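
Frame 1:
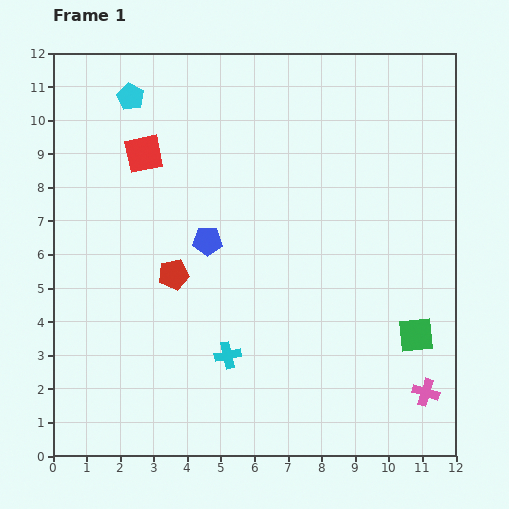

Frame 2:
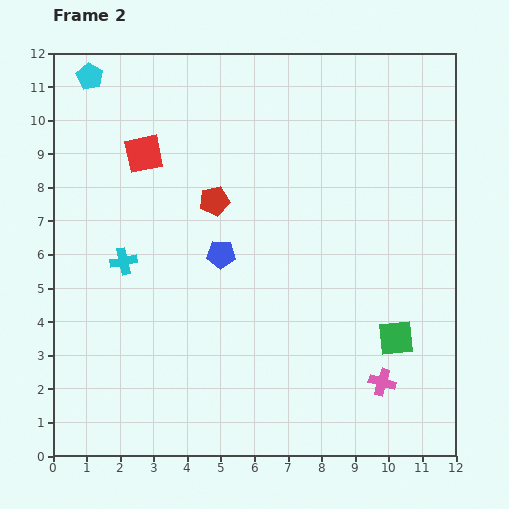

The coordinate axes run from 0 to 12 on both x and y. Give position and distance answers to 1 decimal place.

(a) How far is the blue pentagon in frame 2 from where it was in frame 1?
0.6

The blue pentagon moved from (4.6, 6.4) to (5.0, 6.0), a distance of √(0.4² + 0.4²) ≈ 0.6.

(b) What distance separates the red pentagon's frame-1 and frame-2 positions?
2.5

The red pentagon moved from (3.6, 5.4) to (4.8, 7.6), a distance of √(1.2² + 2.2²) ≈ 2.5.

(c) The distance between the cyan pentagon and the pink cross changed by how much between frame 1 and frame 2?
+0.2

Distance in frame 1: 12.4. Distance in frame 2: 12.6.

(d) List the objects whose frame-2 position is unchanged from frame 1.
the red square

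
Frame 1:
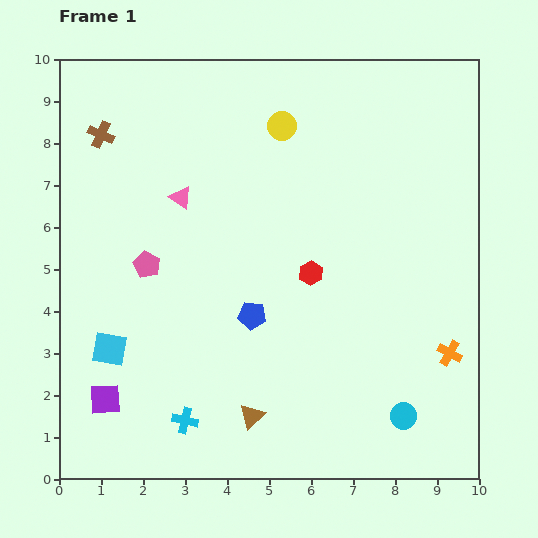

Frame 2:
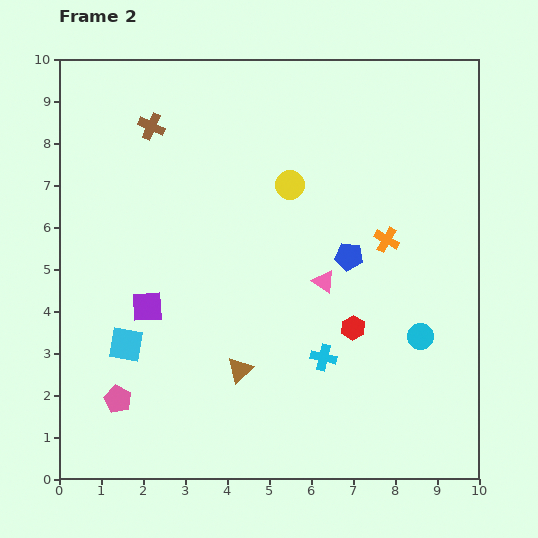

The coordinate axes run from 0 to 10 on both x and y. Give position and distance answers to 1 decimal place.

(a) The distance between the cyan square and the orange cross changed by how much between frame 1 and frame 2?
-1.4

Distance in frame 1: 8.1. Distance in frame 2: 6.7.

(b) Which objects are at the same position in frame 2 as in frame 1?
none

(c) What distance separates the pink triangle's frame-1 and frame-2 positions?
3.9

The pink triangle moved from (2.9, 6.7) to (6.3, 4.7), a distance of √(3.4² + 2.0²) ≈ 3.9.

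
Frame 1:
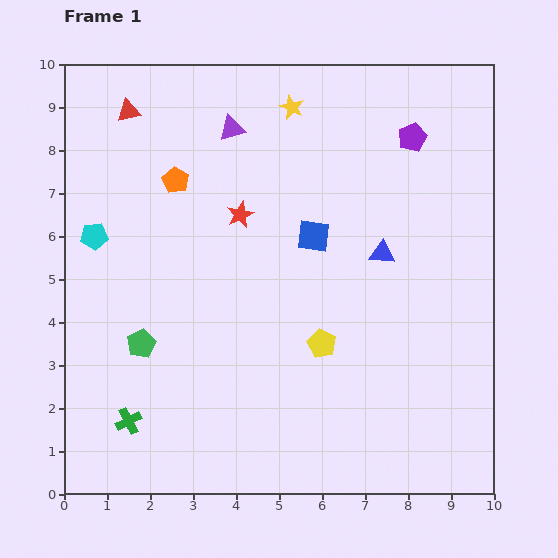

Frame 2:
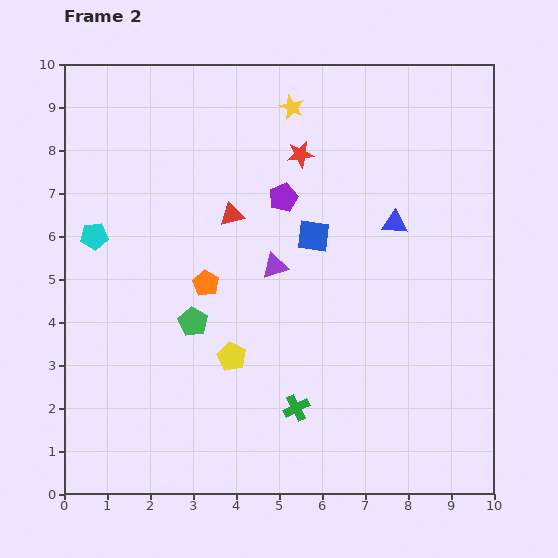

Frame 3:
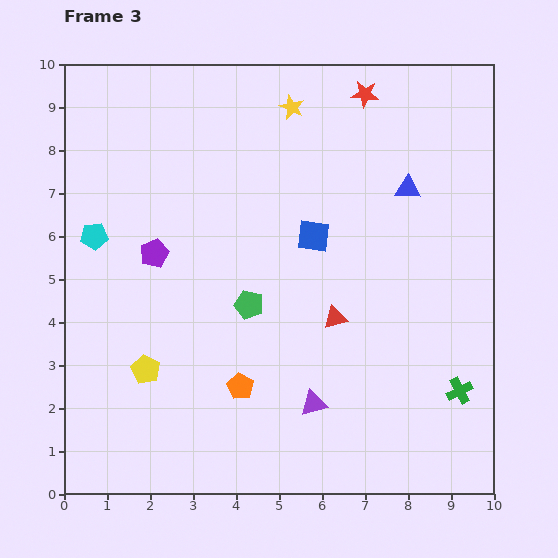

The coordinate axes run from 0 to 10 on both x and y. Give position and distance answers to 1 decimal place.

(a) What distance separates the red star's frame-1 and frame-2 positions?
2.0

The red star moved from (4.1, 6.5) to (5.5, 7.9), a distance of √(1.4² + 1.4²) ≈ 2.0.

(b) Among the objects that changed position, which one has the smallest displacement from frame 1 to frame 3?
the blue triangle

(moved 1.6)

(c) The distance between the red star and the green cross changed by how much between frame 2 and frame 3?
+1.3

Distance in frame 2: 5.9. Distance in frame 3: 7.2.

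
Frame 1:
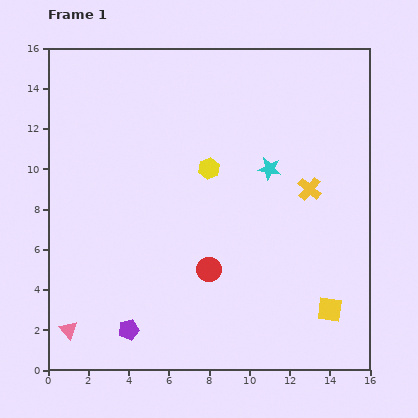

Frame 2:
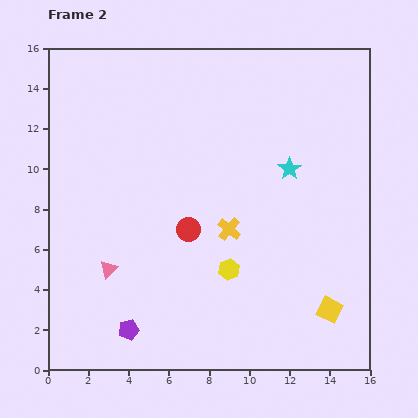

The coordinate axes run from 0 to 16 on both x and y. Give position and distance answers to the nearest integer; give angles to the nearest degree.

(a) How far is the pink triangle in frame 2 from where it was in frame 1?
4

The pink triangle moved from (1, 2) to (3, 5), a distance of √(2² + 3²) ≈ 4.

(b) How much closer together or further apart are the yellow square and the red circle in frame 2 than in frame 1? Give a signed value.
+2

Distance in frame 1: 6. Distance in frame 2: 8.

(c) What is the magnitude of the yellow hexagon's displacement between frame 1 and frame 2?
5

The yellow hexagon moved from (8, 10) to (9, 5), a distance of √(1² + 5²) ≈ 5.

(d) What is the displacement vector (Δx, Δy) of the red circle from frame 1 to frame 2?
(-1, 2)

The red circle was at (8, 5) in frame 1 and (7, 7) in frame 2.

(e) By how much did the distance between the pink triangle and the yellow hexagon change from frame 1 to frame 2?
-5

Distance in frame 1: 11. Distance in frame 2: 6.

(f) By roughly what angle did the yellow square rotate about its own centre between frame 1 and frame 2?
20° clockwise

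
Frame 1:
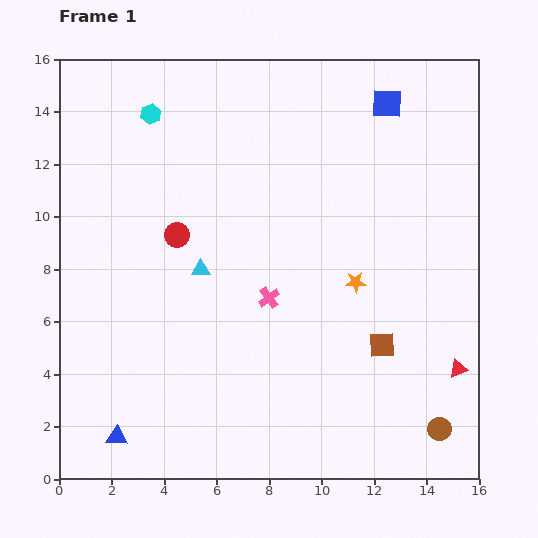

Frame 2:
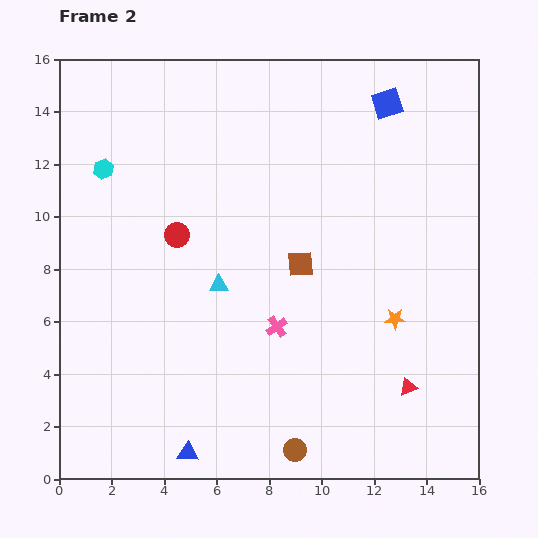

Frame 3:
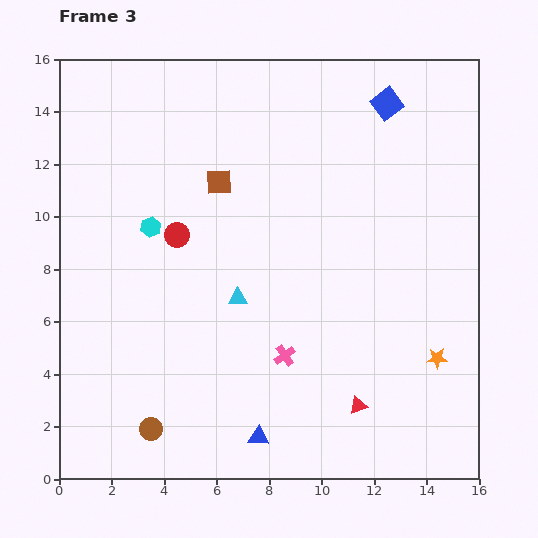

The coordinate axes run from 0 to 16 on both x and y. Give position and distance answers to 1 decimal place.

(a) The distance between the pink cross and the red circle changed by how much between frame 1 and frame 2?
+1.0

Distance in frame 1: 4.2. Distance in frame 2: 5.2.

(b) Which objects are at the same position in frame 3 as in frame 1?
the blue square, the red circle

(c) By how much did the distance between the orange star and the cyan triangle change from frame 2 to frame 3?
+1.1

Distance in frame 2: 6.8. Distance in frame 3: 7.9.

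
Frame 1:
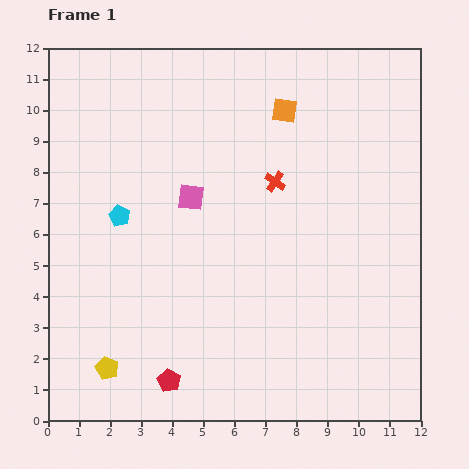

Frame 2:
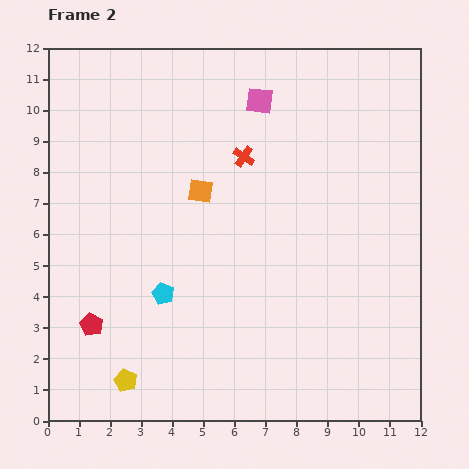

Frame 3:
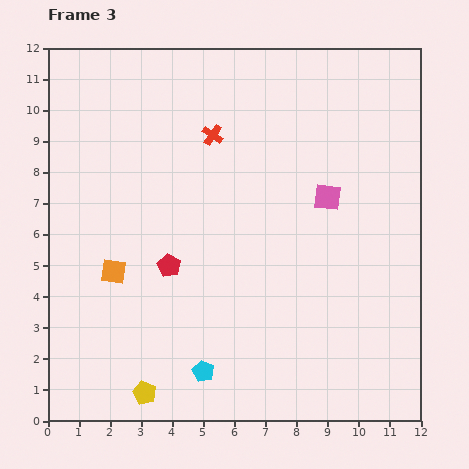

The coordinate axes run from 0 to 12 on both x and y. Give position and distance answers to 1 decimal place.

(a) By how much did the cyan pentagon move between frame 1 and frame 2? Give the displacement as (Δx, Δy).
(1.4, -2.5)

The cyan pentagon was at (2.3, 6.6) in frame 1 and (3.7, 4.1) in frame 2.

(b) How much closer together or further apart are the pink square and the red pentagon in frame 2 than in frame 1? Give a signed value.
+3.1

Distance in frame 1: 5.9. Distance in frame 2: 9.0.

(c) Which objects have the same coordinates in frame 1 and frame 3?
none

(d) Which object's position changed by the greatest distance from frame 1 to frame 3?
the orange square

(moved 7.6; next 5.7)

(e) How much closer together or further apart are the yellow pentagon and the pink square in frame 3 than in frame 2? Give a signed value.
-1.4

Distance in frame 2: 10.0. Distance in frame 3: 8.6.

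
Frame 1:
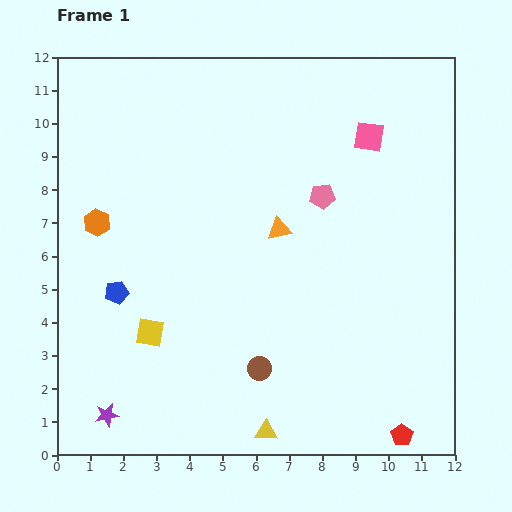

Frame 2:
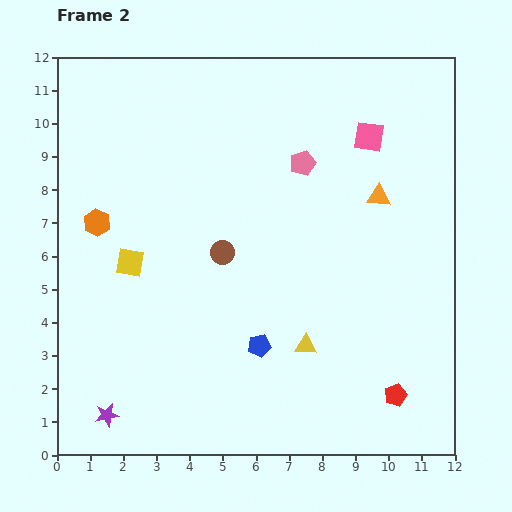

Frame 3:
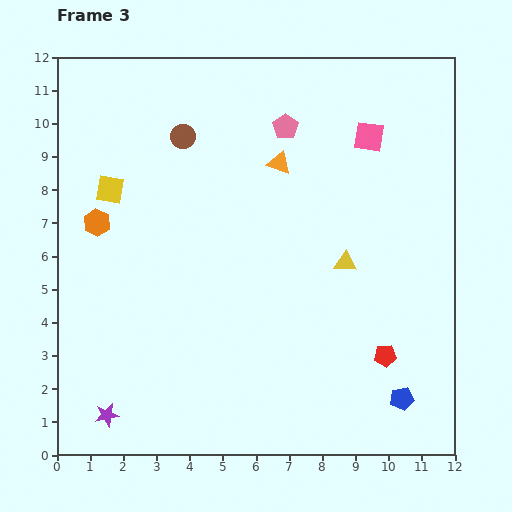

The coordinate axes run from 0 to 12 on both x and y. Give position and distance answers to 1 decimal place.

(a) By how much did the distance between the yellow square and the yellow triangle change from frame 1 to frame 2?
+1.3

Distance in frame 1: 4.6. Distance in frame 2: 5.9.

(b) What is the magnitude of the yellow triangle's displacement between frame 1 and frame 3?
5.6

The yellow triangle moved from (6.3, 0.7) to (8.7, 5.8), a distance of √(2.4² + 5.1²) ≈ 5.6.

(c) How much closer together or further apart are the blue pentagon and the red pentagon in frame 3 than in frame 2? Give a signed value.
-3.0

Distance in frame 2: 4.4. Distance in frame 3: 1.4.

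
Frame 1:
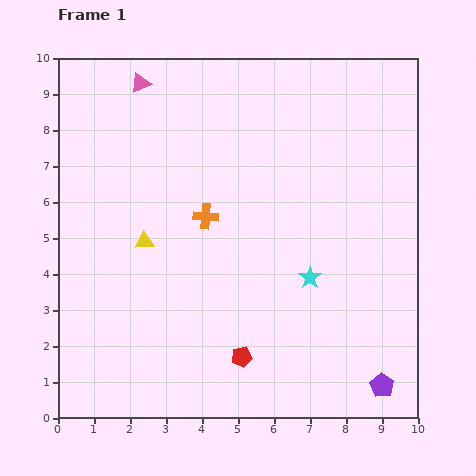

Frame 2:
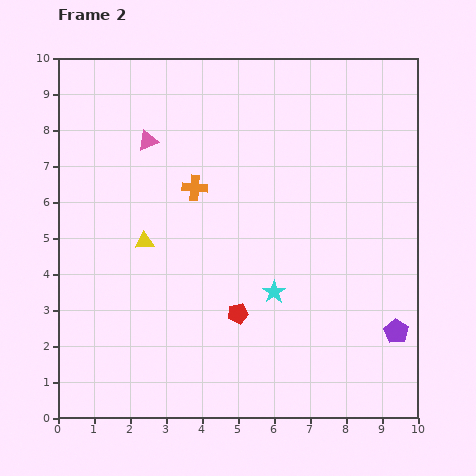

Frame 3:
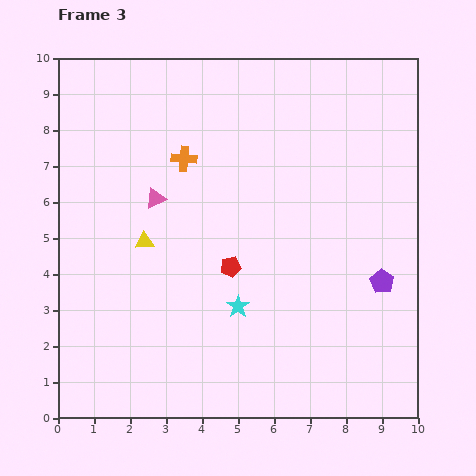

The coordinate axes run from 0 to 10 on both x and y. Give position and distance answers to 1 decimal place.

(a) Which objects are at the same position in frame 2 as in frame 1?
the yellow triangle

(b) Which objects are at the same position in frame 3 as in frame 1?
the yellow triangle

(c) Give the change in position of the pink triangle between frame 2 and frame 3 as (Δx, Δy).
(0.2, -1.6)

The pink triangle was at (2.5, 7.7) in frame 2 and (2.7, 6.1) in frame 3.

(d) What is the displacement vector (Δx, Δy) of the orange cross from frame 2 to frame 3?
(-0.3, 0.8)

The orange cross was at (3.8, 6.4) in frame 2 and (3.5, 7.2) in frame 3.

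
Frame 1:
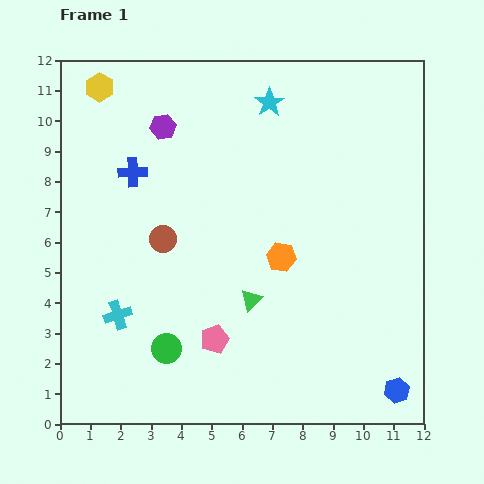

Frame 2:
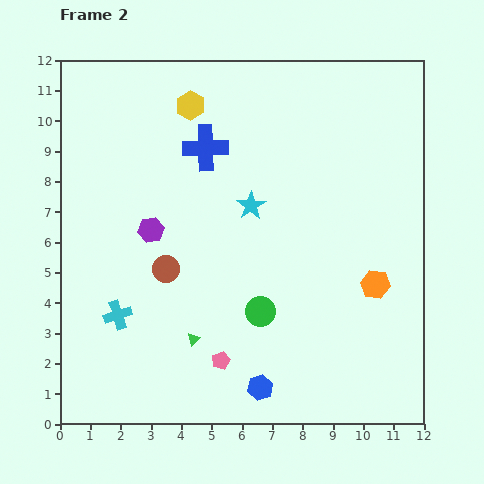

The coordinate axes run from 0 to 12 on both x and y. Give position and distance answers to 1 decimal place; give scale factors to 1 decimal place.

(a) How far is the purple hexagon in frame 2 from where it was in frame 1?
3.4

The purple hexagon moved from (3.4, 9.8) to (3.0, 6.4), a distance of √(0.4² + 3.4²) ≈ 3.4.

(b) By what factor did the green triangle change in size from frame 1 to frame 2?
0.6×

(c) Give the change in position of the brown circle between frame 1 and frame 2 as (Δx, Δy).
(0.1, -1.0)

The brown circle was at (3.4, 6.1) in frame 1 and (3.5, 5.1) in frame 2.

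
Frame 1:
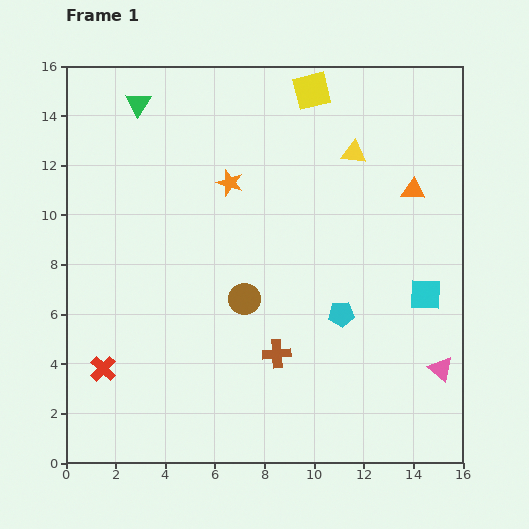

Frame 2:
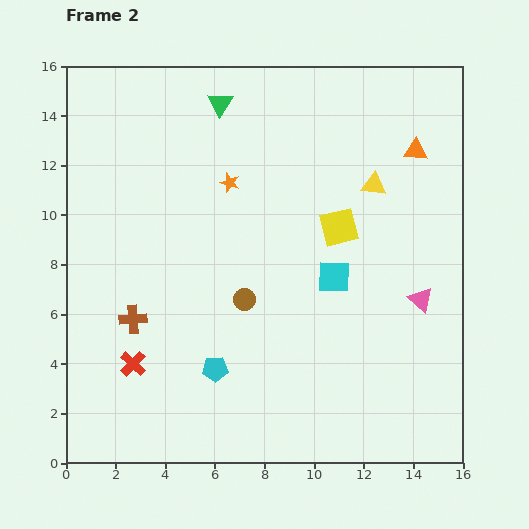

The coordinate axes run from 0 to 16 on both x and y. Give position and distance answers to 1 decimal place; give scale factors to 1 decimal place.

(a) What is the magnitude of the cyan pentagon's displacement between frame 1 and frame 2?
5.6

The cyan pentagon moved from (11.1, 6.0) to (6.0, 3.8), a distance of √(5.1² + 2.2²) ≈ 5.6.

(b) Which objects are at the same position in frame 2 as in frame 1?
the orange star, the brown circle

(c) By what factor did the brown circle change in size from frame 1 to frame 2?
0.7×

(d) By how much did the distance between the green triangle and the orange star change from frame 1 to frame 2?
-1.7

Distance in frame 1: 4.9. Distance in frame 2: 3.2.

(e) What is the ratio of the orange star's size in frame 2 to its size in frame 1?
0.7×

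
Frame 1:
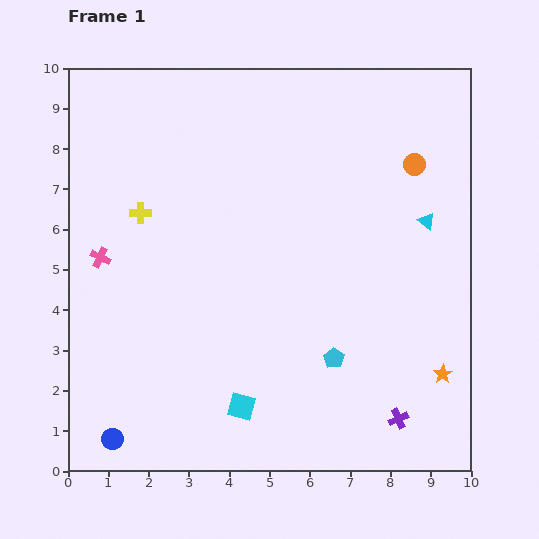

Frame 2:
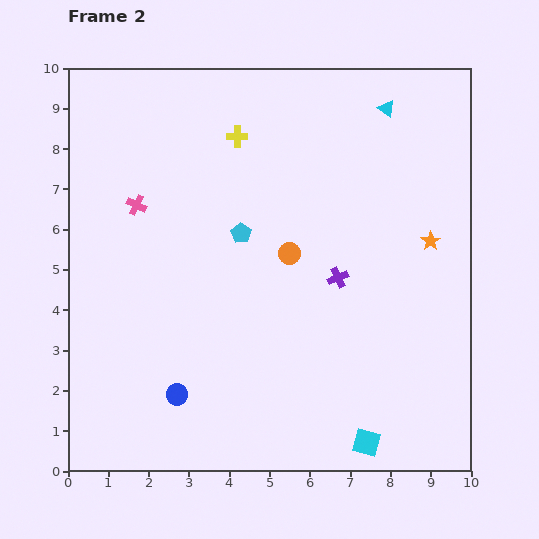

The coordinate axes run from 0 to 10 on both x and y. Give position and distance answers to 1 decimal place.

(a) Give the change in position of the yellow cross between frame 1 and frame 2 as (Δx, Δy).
(2.4, 1.9)

The yellow cross was at (1.8, 6.4) in frame 1 and (4.2, 8.3) in frame 2.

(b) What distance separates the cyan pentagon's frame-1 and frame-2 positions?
3.9

The cyan pentagon moved from (6.6, 2.8) to (4.3, 5.9), a distance of √(2.3² + 3.1²) ≈ 3.9.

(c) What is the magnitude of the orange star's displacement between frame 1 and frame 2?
3.3

The orange star moved from (9.3, 2.4) to (9.0, 5.7), a distance of √(0.3² + 3.3²) ≈ 3.3.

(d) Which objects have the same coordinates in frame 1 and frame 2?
none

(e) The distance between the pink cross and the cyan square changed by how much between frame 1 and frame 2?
+3.1

Distance in frame 1: 5.1. Distance in frame 2: 8.2.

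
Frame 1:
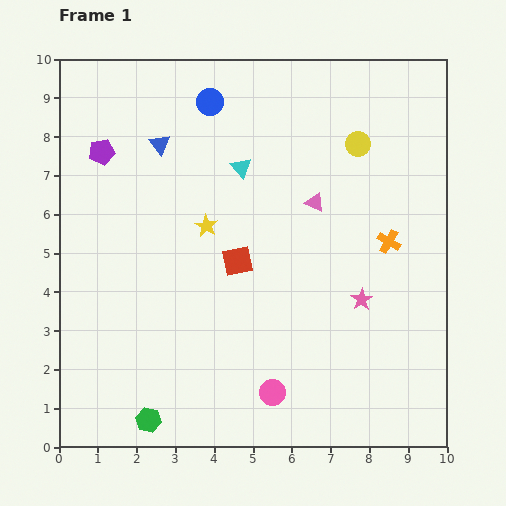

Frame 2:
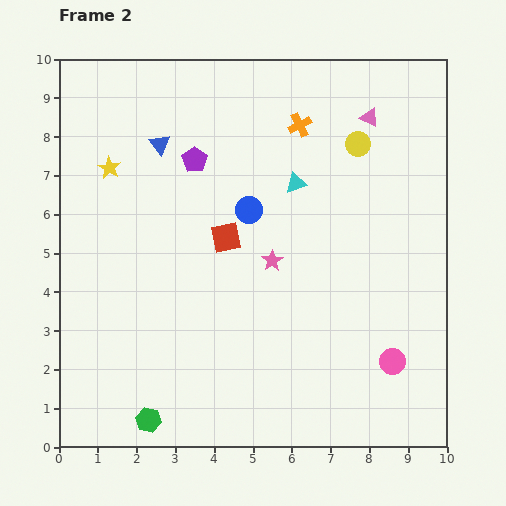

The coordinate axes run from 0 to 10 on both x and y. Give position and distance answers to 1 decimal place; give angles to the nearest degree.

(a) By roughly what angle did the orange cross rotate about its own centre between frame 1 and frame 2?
32° clockwise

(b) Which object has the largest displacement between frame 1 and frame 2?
the orange cross

(moved 3.8; next 3.2)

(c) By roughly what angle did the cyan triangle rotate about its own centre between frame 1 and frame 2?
55° clockwise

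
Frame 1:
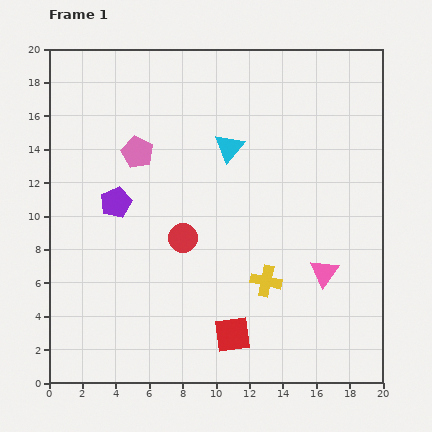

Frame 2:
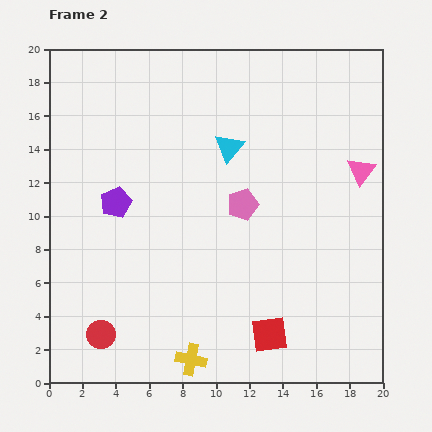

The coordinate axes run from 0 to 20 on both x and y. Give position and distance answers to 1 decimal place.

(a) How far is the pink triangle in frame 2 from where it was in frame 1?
6.5

The pink triangle moved from (16.5, 6.6) to (18.7, 12.7), a distance of √(2.2² + 6.1²) ≈ 6.5.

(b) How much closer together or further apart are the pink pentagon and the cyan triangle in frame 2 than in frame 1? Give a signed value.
-2.0

Distance in frame 1: 5.5. Distance in frame 2: 3.5.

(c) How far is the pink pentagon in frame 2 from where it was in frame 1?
7.0

The pink pentagon moved from (5.3, 13.8) to (11.6, 10.7), a distance of √(6.3² + 3.1²) ≈ 7.0.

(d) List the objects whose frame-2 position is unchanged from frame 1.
the cyan triangle, the purple pentagon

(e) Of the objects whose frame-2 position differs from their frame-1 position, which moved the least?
the red square

(moved 2.2)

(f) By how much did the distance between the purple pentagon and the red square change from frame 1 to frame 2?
+1.5

Distance in frame 1: 10.6. Distance in frame 2: 12.1.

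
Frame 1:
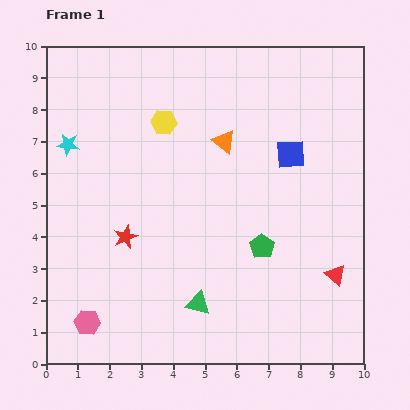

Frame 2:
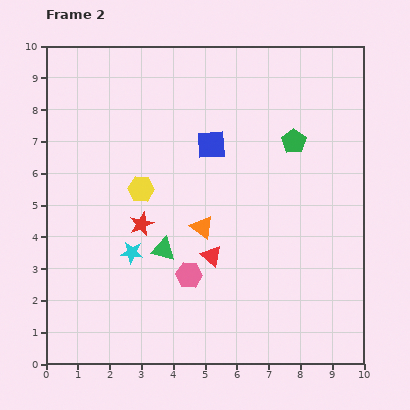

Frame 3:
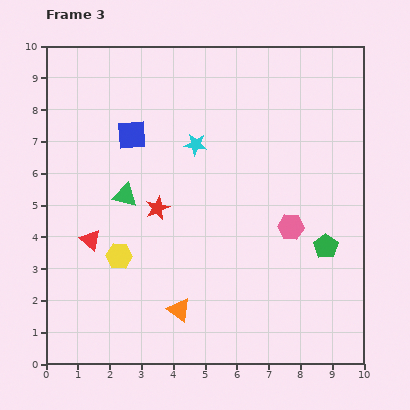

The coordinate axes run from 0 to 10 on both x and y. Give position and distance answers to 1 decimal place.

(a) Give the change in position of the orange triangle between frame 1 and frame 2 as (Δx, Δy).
(-0.7, -2.7)

The orange triangle was at (5.6, 7.0) in frame 1 and (4.9, 4.3) in frame 2.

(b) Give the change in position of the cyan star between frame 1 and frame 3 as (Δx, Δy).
(4.0, 0.0)

The cyan star was at (0.7, 6.9) in frame 1 and (4.7, 6.9) in frame 3.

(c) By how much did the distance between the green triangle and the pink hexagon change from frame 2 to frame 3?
+4.2

Distance in frame 2: 1.1. Distance in frame 3: 5.3.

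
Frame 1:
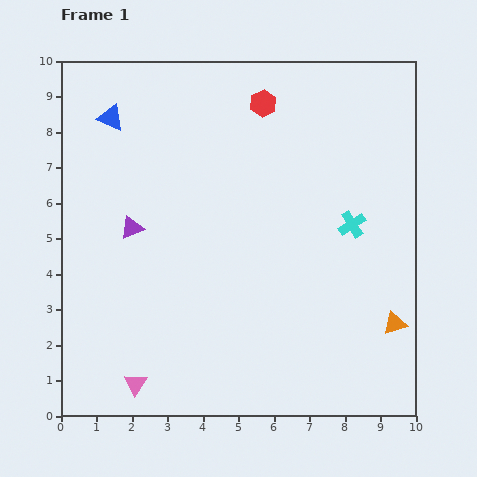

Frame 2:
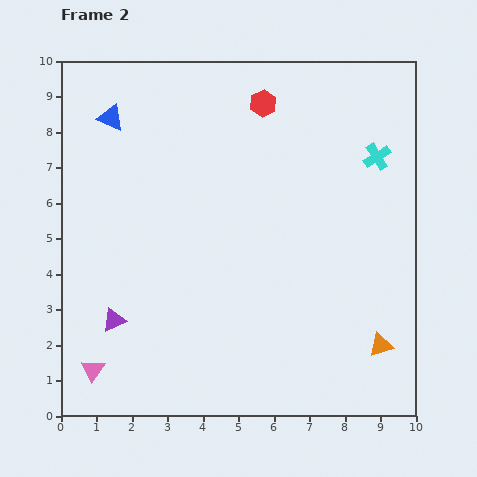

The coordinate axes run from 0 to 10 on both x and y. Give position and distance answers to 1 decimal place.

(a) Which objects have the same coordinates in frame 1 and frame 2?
the red hexagon, the blue triangle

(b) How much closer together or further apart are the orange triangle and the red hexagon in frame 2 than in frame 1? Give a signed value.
+0.4

Distance in frame 1: 7.2. Distance in frame 2: 7.6.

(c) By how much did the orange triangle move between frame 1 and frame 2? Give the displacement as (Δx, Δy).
(-0.4, -0.6)

The orange triangle was at (9.4, 2.6) in frame 1 and (9.0, 2.0) in frame 2.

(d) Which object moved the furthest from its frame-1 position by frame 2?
the purple triangle

(moved 2.6; next 2.0)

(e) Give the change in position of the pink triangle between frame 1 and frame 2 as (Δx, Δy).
(-1.2, 0.4)

The pink triangle was at (2.1, 0.9) in frame 1 and (0.9, 1.3) in frame 2.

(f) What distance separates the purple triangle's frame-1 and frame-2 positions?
2.6

The purple triangle moved from (2.0, 5.3) to (1.5, 2.7), a distance of √(0.5² + 2.6²) ≈ 2.6.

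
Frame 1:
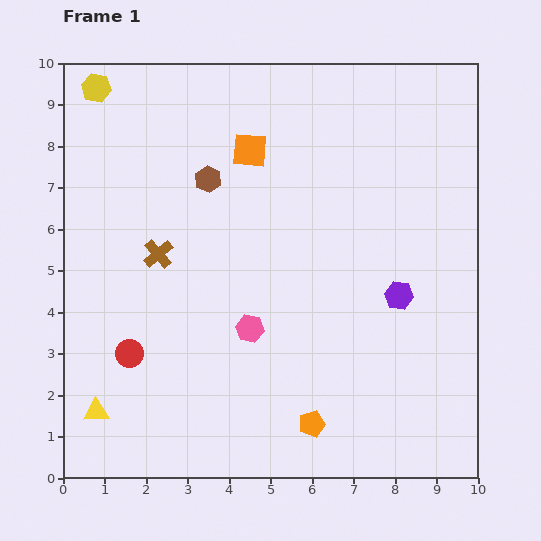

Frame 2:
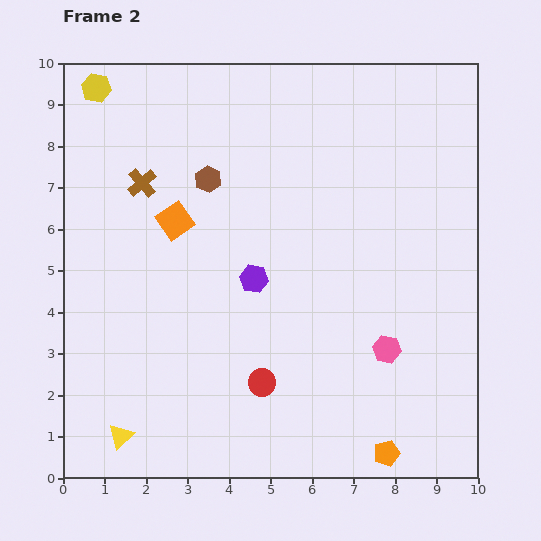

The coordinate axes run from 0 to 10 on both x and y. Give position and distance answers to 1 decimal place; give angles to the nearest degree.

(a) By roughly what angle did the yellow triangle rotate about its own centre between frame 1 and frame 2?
42° counter-clockwise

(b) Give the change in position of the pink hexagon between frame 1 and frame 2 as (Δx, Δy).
(3.3, -0.5)

The pink hexagon was at (4.5, 3.6) in frame 1 and (7.8, 3.1) in frame 2.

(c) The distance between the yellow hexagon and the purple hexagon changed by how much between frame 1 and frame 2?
-2.8

Distance in frame 1: 8.8. Distance in frame 2: 6.0.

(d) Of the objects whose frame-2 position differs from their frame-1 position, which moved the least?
the yellow triangle

(moved 0.8)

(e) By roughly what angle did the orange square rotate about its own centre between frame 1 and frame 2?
39° counter-clockwise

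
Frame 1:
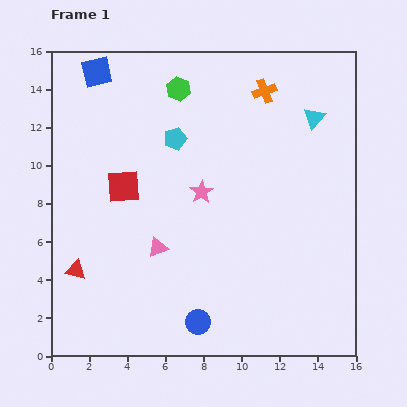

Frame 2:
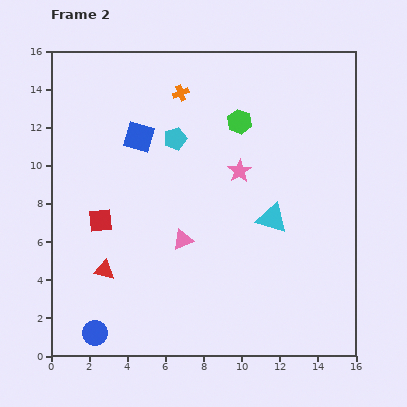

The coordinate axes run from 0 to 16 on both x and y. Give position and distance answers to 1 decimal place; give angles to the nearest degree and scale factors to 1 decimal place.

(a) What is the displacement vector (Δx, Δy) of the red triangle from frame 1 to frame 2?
(1.5, 0.0)

The red triangle was at (1.3, 4.5) in frame 1 and (2.8, 4.5) in frame 2.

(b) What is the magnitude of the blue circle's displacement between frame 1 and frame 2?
5.4

The blue circle moved from (7.7, 1.8) to (2.3, 1.2), a distance of √(5.4² + 0.6²) ≈ 5.4.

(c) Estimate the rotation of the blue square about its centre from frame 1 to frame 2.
30° clockwise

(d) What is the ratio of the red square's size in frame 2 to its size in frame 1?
0.7×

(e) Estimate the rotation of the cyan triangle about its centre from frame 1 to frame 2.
55° counter-clockwise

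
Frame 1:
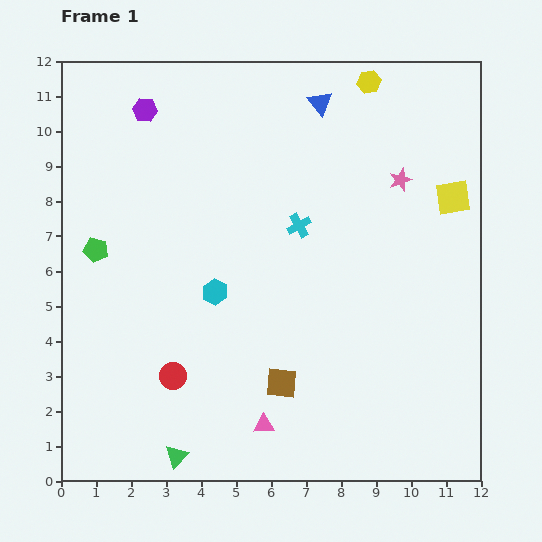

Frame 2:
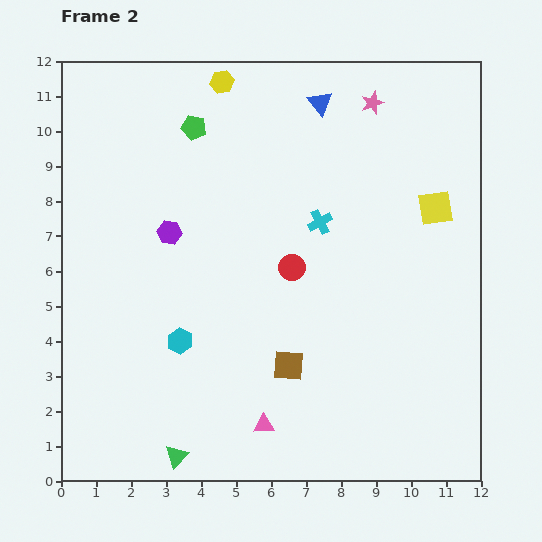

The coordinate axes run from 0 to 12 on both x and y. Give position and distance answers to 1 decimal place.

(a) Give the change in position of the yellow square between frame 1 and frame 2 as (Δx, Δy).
(-0.5, -0.3)

The yellow square was at (11.2, 8.1) in frame 1 and (10.7, 7.8) in frame 2.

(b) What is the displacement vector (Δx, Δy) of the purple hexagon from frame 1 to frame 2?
(0.7, -3.5)

The purple hexagon was at (2.4, 10.6) in frame 1 and (3.1, 7.1) in frame 2.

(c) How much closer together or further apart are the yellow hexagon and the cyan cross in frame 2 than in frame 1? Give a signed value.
+0.3

Distance in frame 1: 4.6. Distance in frame 2: 4.9.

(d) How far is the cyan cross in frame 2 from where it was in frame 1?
0.6

The cyan cross moved from (6.8, 7.3) to (7.4, 7.4), a distance of √(0.6² + 0.1²) ≈ 0.6.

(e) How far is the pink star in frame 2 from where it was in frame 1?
2.3

The pink star moved from (9.7, 8.6) to (8.9, 10.8), a distance of √(0.8² + 2.2²) ≈ 2.3.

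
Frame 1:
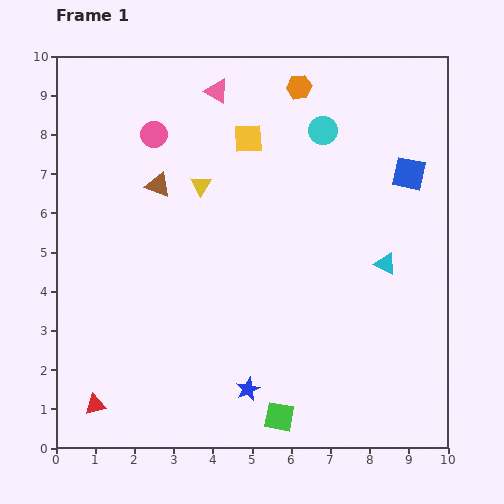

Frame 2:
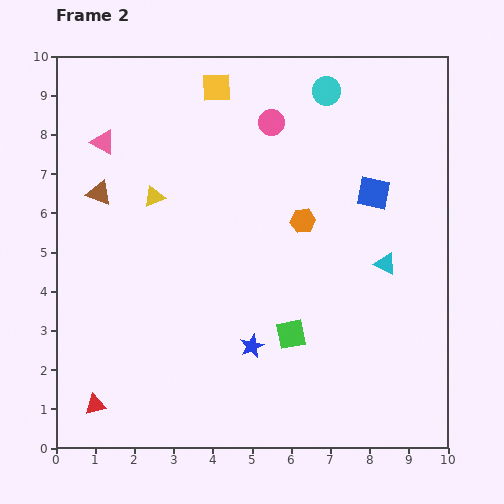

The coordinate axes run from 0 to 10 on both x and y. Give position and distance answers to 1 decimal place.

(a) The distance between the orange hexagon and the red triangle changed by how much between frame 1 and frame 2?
-2.5

Distance in frame 1: 9.6. Distance in frame 2: 7.1.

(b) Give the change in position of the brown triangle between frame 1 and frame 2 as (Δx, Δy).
(-1.5, -0.2)

The brown triangle was at (2.6, 6.7) in frame 1 and (1.1, 6.5) in frame 2.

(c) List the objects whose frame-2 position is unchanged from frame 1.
the red triangle, the cyan triangle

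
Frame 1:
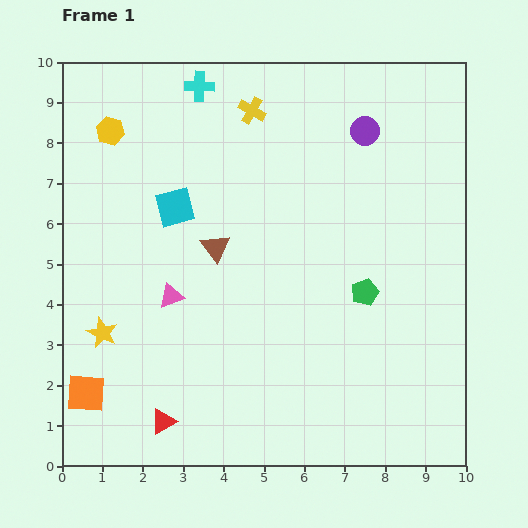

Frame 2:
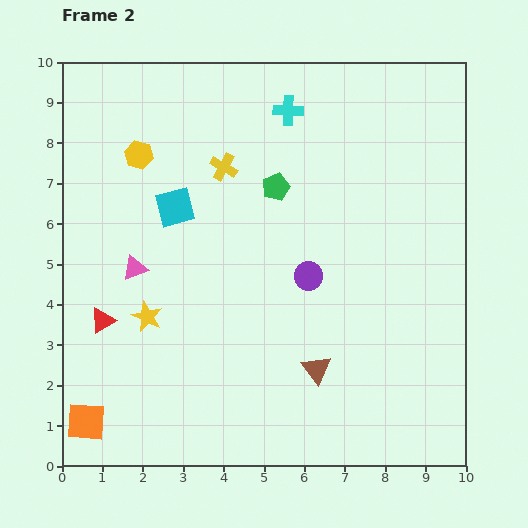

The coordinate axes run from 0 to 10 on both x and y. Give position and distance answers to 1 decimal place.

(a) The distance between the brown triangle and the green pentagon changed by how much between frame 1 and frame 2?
+0.7

Distance in frame 1: 3.9. Distance in frame 2: 4.6.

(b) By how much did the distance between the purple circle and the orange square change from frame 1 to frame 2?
-2.9

Distance in frame 1: 9.5. Distance in frame 2: 6.6.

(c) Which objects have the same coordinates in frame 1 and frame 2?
the cyan square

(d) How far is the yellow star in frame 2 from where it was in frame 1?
1.2

The yellow star moved from (1.0, 3.3) to (2.1, 3.7), a distance of √(1.1² + 0.4²) ≈ 1.2.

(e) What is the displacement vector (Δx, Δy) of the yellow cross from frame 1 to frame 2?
(-0.7, -1.4)

The yellow cross was at (4.7, 8.8) in frame 1 and (4.0, 7.4) in frame 2.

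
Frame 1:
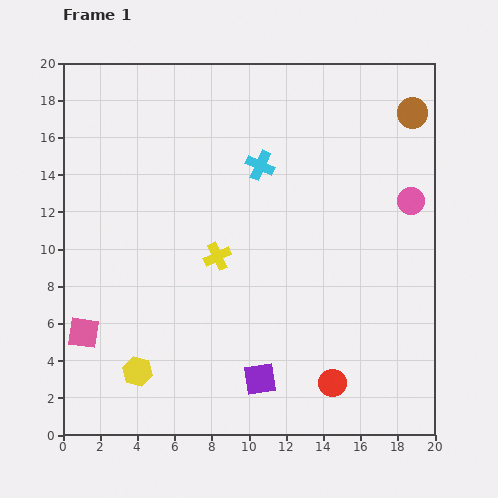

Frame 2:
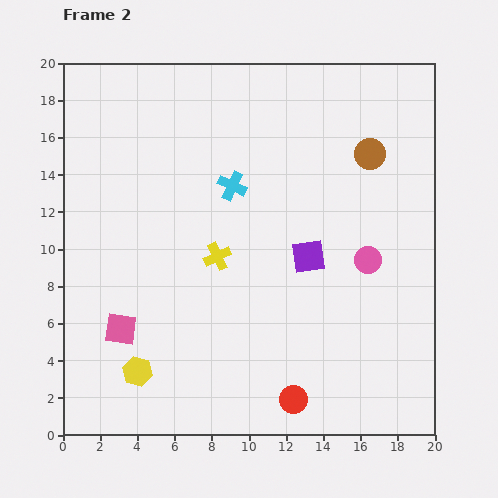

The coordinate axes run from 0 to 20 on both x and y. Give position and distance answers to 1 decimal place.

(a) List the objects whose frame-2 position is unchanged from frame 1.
the yellow cross, the yellow hexagon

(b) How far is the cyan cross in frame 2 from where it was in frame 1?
1.9

The cyan cross moved from (10.6, 14.5) to (9.1, 13.4), a distance of √(1.5² + 1.1²) ≈ 1.9.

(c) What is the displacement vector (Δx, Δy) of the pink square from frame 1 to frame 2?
(2.0, 0.2)

The pink square was at (1.1, 5.5) in frame 1 and (3.1, 5.7) in frame 2.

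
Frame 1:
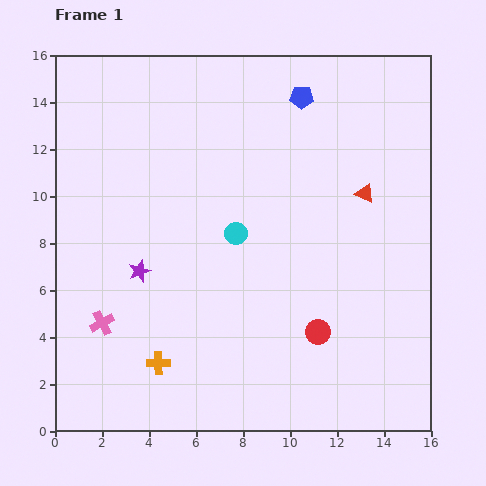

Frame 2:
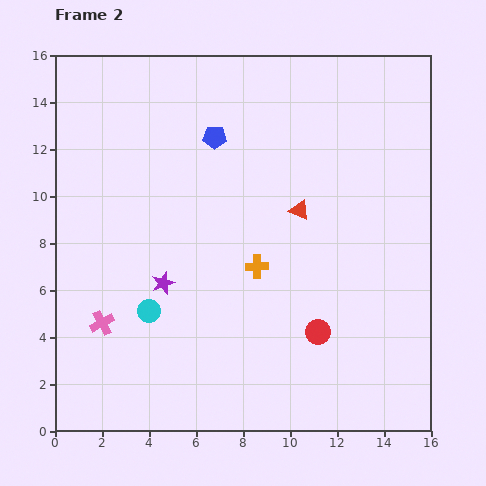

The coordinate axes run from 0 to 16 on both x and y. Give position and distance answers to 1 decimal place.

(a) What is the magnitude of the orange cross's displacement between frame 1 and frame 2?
5.9

The orange cross moved from (4.4, 2.9) to (8.6, 7.0), a distance of √(4.2² + 4.1²) ≈ 5.9.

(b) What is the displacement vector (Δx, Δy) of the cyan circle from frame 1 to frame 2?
(-3.7, -3.3)

The cyan circle was at (7.7, 8.4) in frame 1 and (4.0, 5.1) in frame 2.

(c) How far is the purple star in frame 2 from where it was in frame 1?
1.1

The purple star moved from (3.6, 6.8) to (4.6, 6.3), a distance of √(1.0² + 0.5²) ≈ 1.1.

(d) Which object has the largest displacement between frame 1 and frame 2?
the orange cross

(moved 5.9; next 5.0)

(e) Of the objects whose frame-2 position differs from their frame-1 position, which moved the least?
the purple star

(moved 1.1)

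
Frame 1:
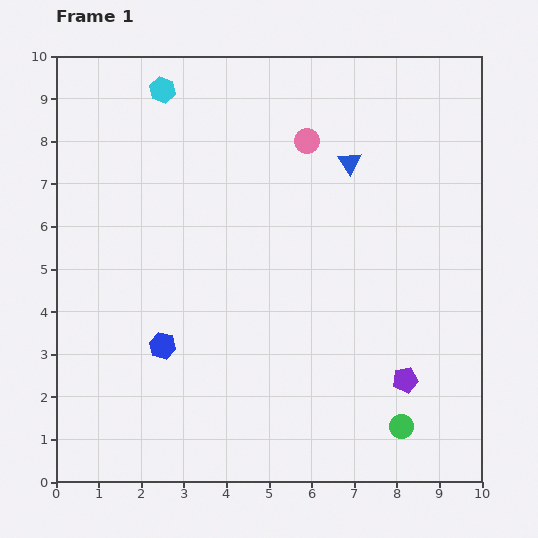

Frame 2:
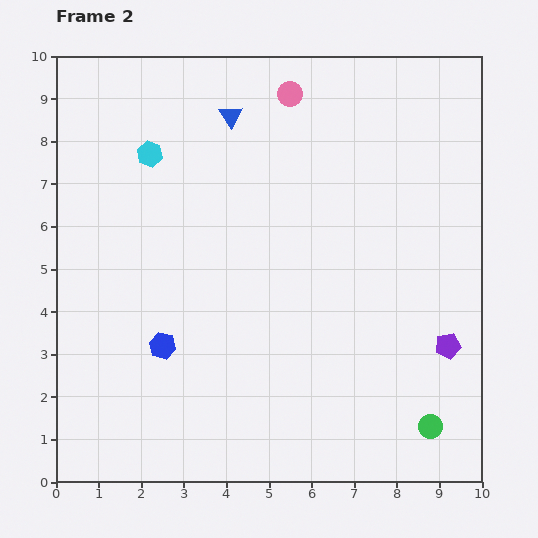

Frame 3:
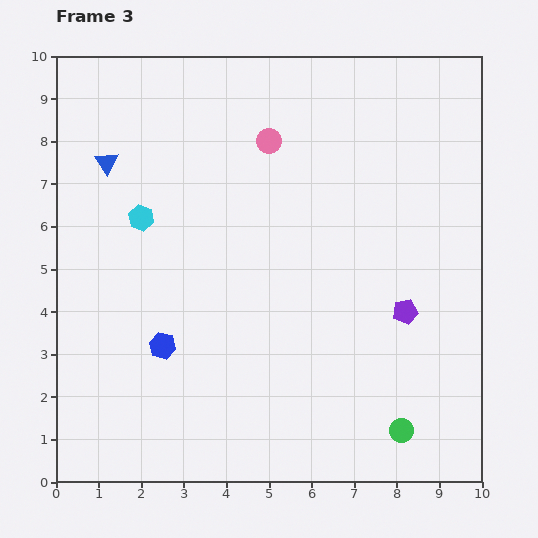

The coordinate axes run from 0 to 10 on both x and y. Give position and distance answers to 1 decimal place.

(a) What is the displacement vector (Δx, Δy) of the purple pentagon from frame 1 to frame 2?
(1.0, 0.8)

The purple pentagon was at (8.2, 2.4) in frame 1 and (9.2, 3.2) in frame 2.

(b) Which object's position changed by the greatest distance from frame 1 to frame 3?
the blue triangle

(moved 5.7; next 3.0)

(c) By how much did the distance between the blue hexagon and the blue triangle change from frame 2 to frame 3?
-1.1

Distance in frame 2: 5.6. Distance in frame 3: 4.5.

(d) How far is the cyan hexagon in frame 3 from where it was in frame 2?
1.5

The cyan hexagon moved from (2.2, 7.7) to (2.0, 6.2), a distance of √(0.2² + 1.5²) ≈ 1.5.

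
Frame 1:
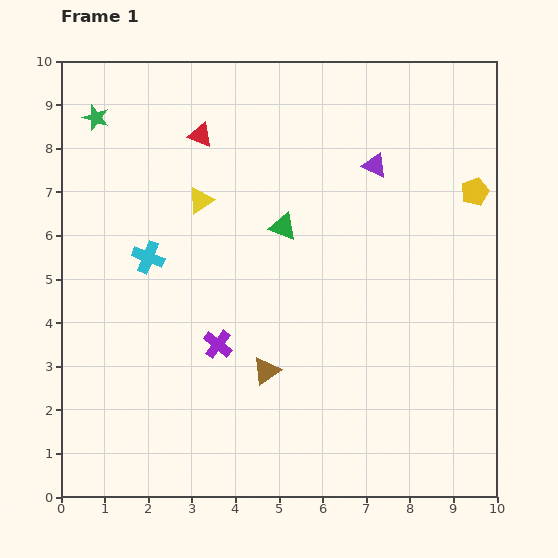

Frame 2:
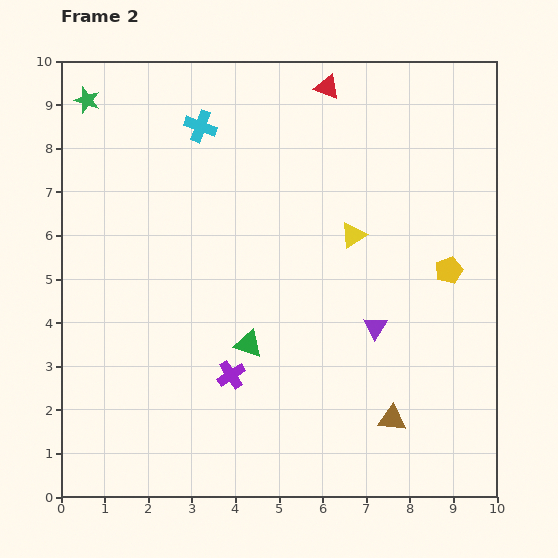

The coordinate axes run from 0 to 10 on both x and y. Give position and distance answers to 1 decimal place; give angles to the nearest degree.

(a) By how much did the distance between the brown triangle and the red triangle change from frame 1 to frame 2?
+2.1

Distance in frame 1: 5.6. Distance in frame 2: 7.7.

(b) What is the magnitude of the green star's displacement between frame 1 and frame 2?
0.4

The green star moved from (0.8, 8.7) to (0.6, 9.1), a distance of √(0.2² + 0.4²) ≈ 0.4.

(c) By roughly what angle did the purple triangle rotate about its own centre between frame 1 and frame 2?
38° clockwise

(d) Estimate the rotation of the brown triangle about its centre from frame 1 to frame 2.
41° clockwise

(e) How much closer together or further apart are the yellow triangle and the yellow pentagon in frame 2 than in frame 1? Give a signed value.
-4.0

Distance in frame 1: 6.3. Distance in frame 2: 2.3.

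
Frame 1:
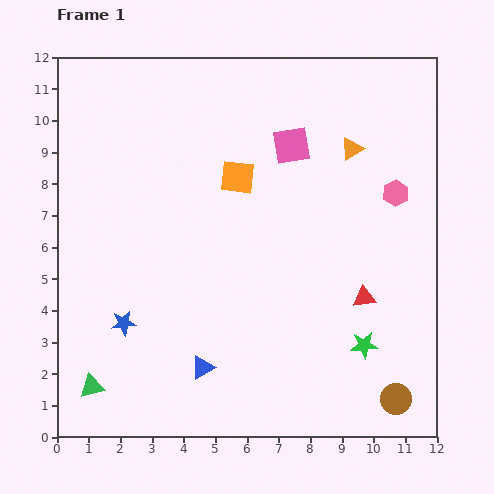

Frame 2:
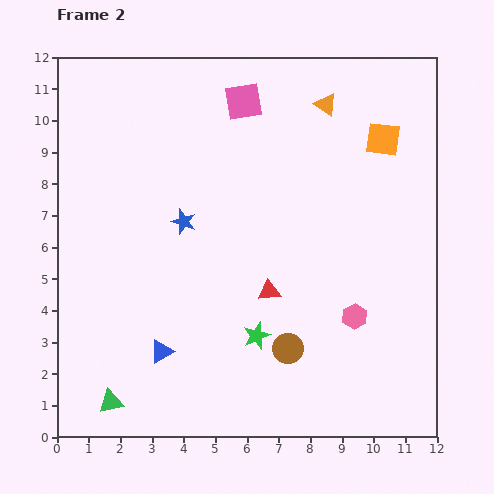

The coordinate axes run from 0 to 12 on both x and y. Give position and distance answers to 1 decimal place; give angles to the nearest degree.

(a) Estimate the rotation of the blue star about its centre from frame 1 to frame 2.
27° clockwise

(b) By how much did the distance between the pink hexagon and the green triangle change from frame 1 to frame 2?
-3.2

Distance in frame 1: 11.4. Distance in frame 2: 8.2.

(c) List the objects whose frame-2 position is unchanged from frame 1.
none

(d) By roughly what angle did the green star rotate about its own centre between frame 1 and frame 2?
17° counter-clockwise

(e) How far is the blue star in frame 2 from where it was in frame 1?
3.7

The blue star moved from (2.1, 3.6) to (4.0, 6.8), a distance of √(1.9² + 3.2²) ≈ 3.7.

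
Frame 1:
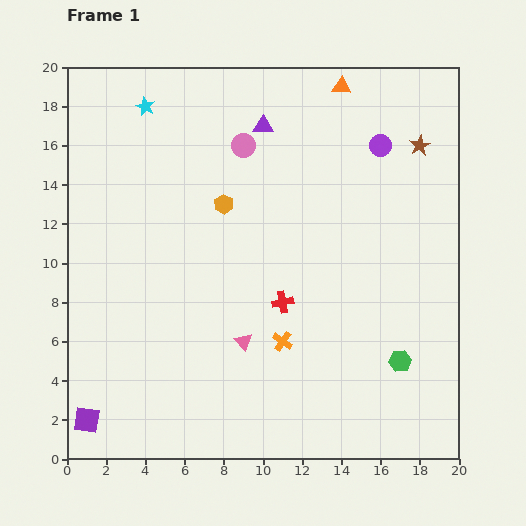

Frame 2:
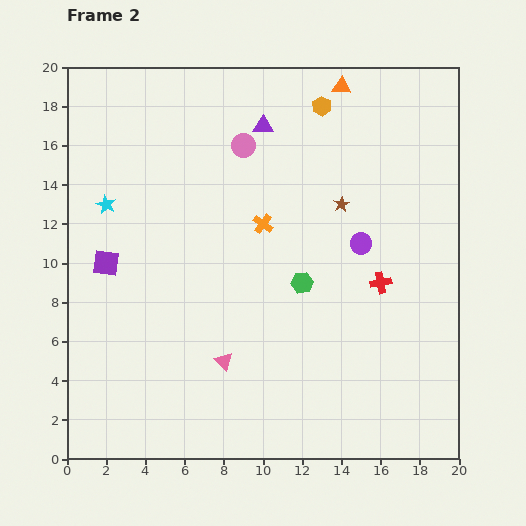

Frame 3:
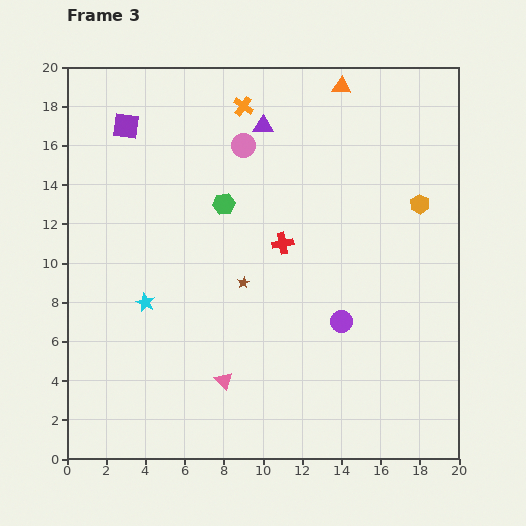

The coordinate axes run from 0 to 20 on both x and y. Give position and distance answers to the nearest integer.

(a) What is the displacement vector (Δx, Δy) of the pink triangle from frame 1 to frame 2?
(-1, -1)

The pink triangle was at (9, 6) in frame 1 and (8, 5) in frame 2.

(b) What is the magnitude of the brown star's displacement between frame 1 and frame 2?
5

The brown star moved from (18, 16) to (14, 13), a distance of √(4² + 3²) ≈ 5.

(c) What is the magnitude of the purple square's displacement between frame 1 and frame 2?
8

The purple square moved from (1, 2) to (2, 10), a distance of √(1² + 8²) ≈ 8.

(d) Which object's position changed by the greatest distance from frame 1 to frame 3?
the purple square

(moved 15; next 12)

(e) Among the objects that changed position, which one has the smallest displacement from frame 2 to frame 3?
the pink triangle

(moved 1)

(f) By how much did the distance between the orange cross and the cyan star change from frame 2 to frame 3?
+3

Distance in frame 2: 8. Distance in frame 3: 11.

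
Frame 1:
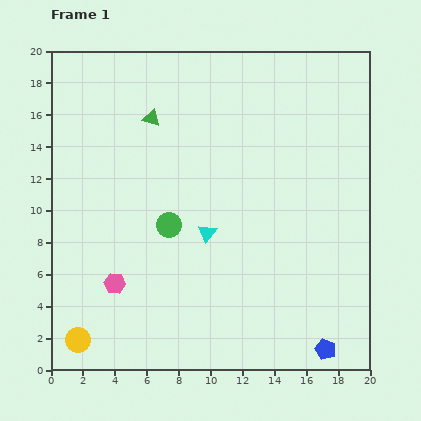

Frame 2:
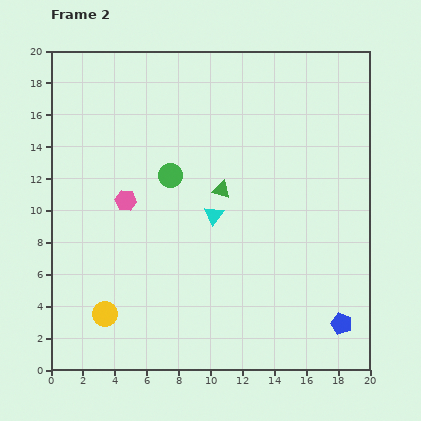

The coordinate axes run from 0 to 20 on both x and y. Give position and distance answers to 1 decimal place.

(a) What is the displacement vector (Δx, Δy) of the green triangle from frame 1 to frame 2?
(4.4, -4.5)

The green triangle was at (6.3, 15.8) in frame 1 and (10.7, 11.3) in frame 2.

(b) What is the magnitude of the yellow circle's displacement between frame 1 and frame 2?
2.3

The yellow circle moved from (1.7, 1.9) to (3.4, 3.5), a distance of √(1.7² + 1.6²) ≈ 2.3.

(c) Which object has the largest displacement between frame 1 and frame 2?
the green triangle

(moved 6.3; next 5.2)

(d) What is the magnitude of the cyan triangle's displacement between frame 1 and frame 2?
1.2

The cyan triangle moved from (9.8, 8.6) to (10.2, 9.7), a distance of √(0.4² + 1.1²) ≈ 1.2.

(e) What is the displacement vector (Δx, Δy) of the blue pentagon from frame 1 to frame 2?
(1.0, 1.6)

The blue pentagon was at (17.2, 1.3) in frame 1 and (18.2, 2.9) in frame 2.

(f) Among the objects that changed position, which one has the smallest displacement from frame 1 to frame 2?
the cyan triangle

(moved 1.2)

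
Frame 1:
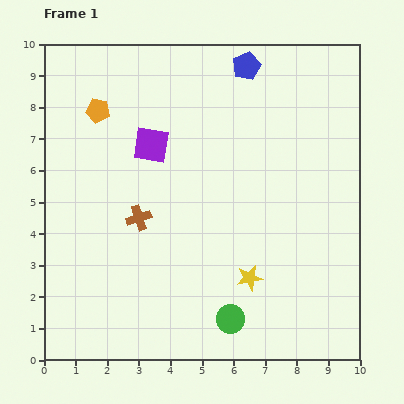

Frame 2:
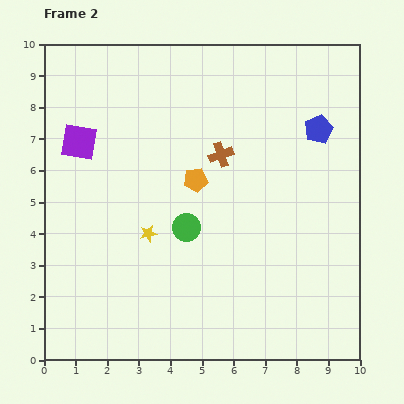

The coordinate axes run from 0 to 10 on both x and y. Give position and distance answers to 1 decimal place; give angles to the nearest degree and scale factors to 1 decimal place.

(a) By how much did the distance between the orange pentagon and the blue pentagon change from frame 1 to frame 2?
-0.7

Distance in frame 1: 4.9. Distance in frame 2: 4.2.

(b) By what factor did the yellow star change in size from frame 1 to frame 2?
0.7×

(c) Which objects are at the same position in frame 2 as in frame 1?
none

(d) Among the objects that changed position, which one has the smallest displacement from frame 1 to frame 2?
the purple square

(moved 2.3)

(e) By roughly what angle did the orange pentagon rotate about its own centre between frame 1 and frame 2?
17° counter-clockwise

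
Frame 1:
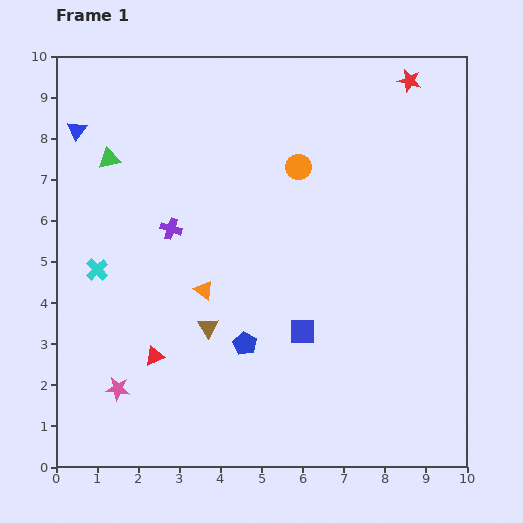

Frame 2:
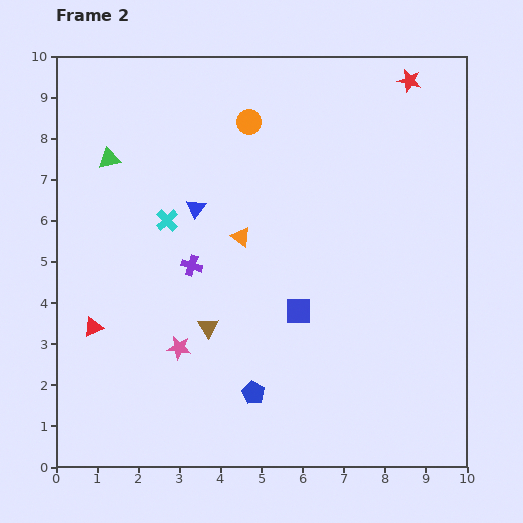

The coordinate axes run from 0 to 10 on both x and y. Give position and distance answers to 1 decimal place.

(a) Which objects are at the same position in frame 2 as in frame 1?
the red star, the brown triangle, the green triangle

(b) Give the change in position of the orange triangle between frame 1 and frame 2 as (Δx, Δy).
(0.9, 1.3)

The orange triangle was at (3.6, 4.3) in frame 1 and (4.5, 5.6) in frame 2.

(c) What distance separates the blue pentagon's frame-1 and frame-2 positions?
1.2

The blue pentagon moved from (4.6, 3.0) to (4.8, 1.8), a distance of √(0.2² + 1.2²) ≈ 1.2.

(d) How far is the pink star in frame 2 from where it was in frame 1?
1.8

The pink star moved from (1.5, 1.9) to (3.0, 2.9), a distance of √(1.5² + 1.0²) ≈ 1.8.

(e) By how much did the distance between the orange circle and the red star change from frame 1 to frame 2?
+0.6

Distance in frame 1: 3.4. Distance in frame 2: 4.0.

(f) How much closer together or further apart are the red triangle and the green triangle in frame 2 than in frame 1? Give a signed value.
-0.8

Distance in frame 1: 4.9. Distance in frame 2: 4.1.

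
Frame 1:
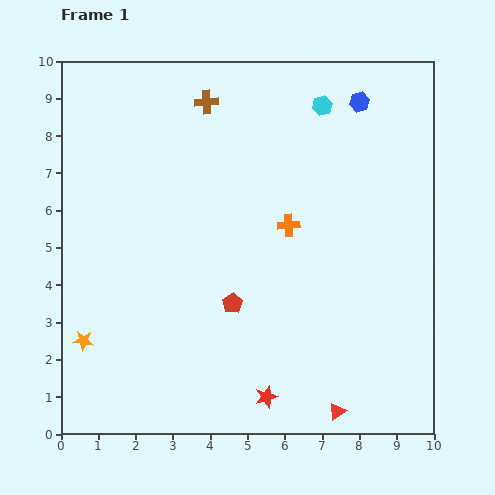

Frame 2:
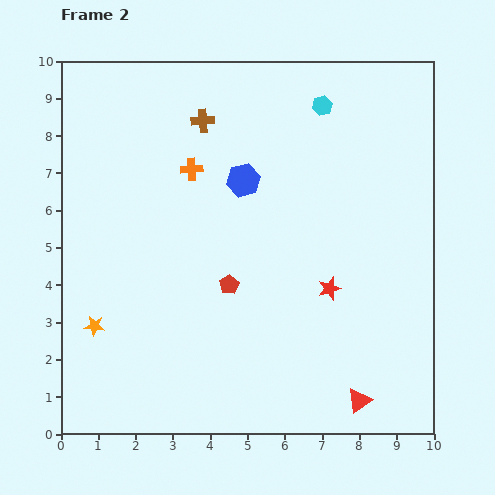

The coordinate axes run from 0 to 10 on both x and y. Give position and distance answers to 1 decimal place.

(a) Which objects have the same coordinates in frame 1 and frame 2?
the cyan hexagon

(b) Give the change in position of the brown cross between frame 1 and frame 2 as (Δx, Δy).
(-0.1, -0.5)

The brown cross was at (3.9, 8.9) in frame 1 and (3.8, 8.4) in frame 2.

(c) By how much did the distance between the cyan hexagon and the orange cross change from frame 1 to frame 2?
+0.6

Distance in frame 1: 3.3. Distance in frame 2: 3.9.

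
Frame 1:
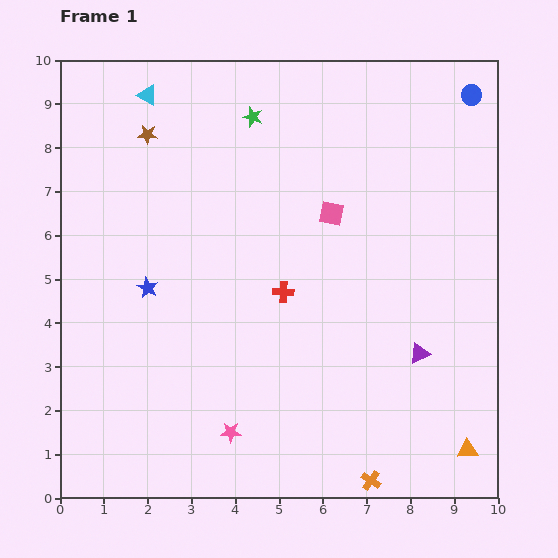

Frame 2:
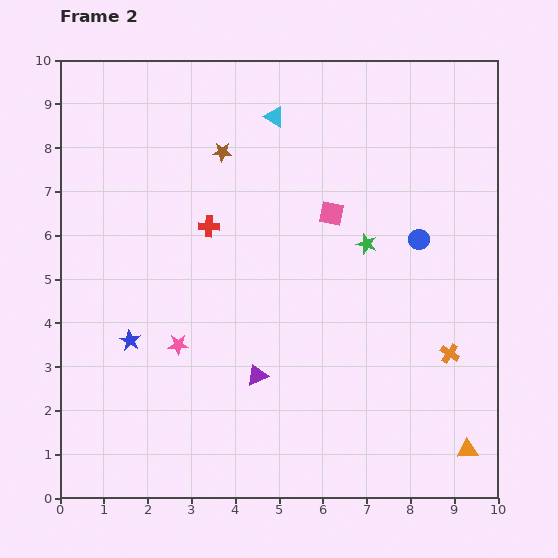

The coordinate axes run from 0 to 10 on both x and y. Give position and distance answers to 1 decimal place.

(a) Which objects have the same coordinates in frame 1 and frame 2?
the orange triangle, the pink square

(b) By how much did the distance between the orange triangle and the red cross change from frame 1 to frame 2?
+2.3

Distance in frame 1: 5.5. Distance in frame 2: 7.8.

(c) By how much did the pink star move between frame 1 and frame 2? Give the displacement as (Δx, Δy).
(-1.2, 2.0)

The pink star was at (3.9, 1.5) in frame 1 and (2.7, 3.5) in frame 2.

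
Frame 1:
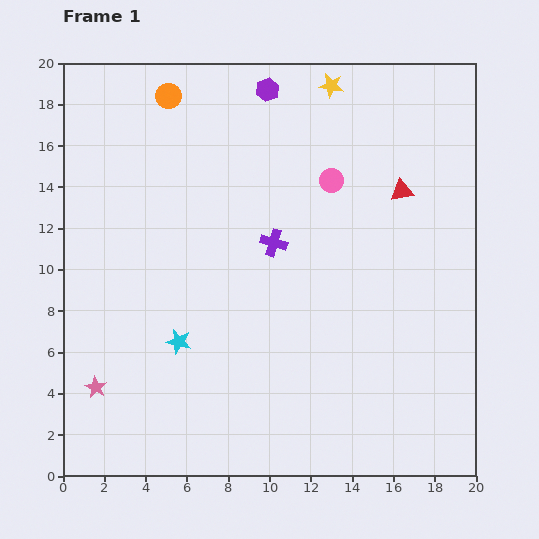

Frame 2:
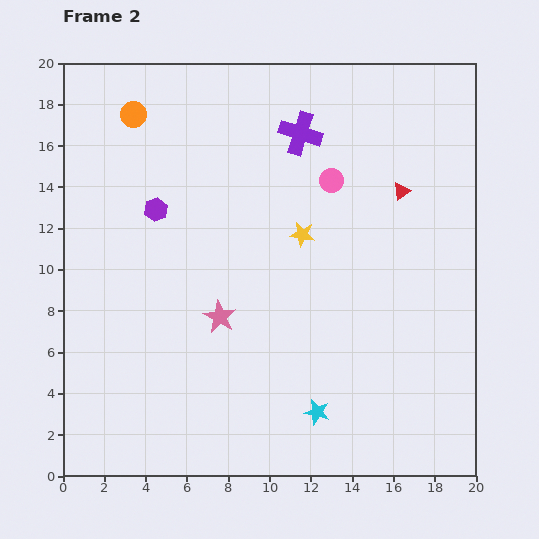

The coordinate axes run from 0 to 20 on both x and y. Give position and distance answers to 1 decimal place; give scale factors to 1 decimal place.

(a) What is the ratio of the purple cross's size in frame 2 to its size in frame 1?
1.6×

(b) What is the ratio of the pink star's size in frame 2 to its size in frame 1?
1.5×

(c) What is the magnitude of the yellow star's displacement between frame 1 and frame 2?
7.3

The yellow star moved from (13.0, 18.9) to (11.6, 11.7), a distance of √(1.4² + 7.2²) ≈ 7.3.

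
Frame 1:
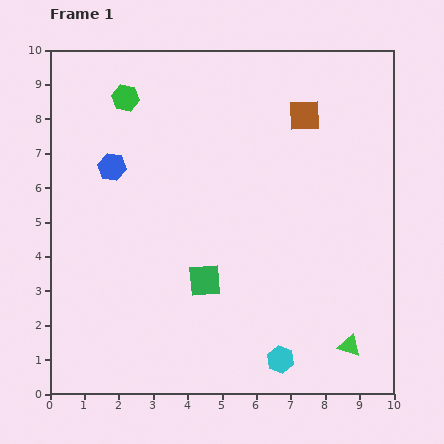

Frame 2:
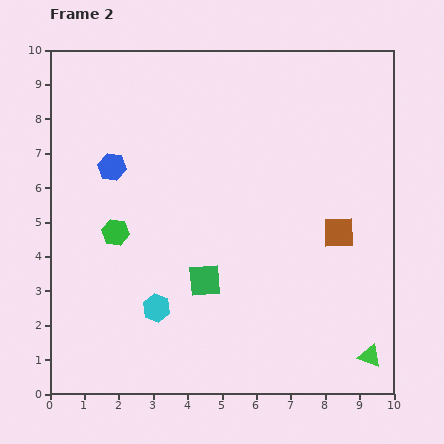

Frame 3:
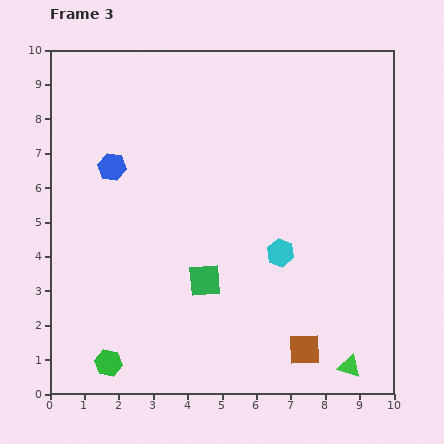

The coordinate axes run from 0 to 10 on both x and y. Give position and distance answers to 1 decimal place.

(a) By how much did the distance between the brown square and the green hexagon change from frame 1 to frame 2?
+1.3

Distance in frame 1: 5.2. Distance in frame 2: 6.5.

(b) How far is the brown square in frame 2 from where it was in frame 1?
3.5

The brown square moved from (7.4, 8.1) to (8.4, 4.7), a distance of √(1.0² + 3.4²) ≈ 3.5.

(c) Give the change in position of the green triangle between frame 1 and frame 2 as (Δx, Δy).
(0.6, -0.3)

The green triangle was at (8.7, 1.4) in frame 1 and (9.3, 1.1) in frame 2.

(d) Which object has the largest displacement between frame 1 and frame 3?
the green hexagon

(moved 7.7; next 6.8)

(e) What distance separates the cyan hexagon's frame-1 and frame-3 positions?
3.1

The cyan hexagon moved from (6.7, 1.0) to (6.7, 4.1), a distance of √(0.0² + 3.1²) ≈ 3.1.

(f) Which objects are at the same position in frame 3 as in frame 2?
the blue hexagon, the green square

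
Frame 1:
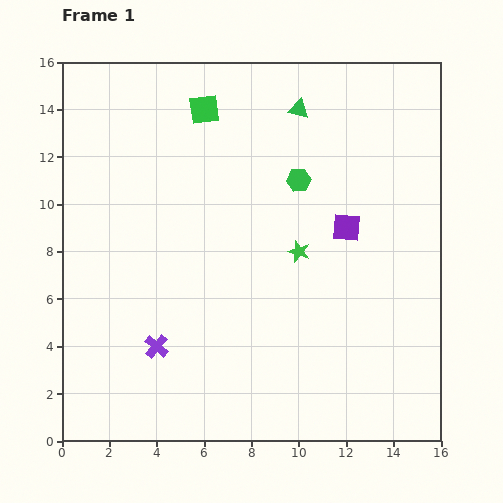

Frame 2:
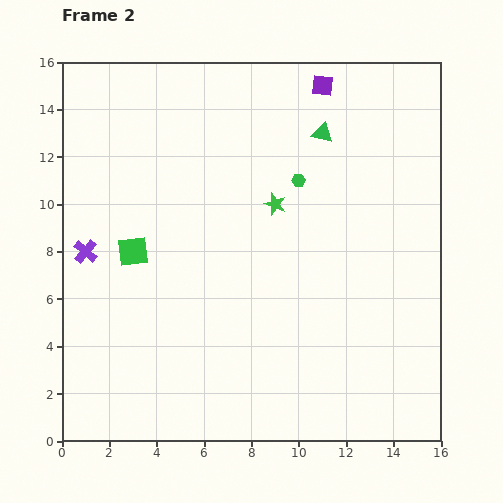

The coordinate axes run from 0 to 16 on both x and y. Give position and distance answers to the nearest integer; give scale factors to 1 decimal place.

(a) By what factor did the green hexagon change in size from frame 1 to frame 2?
0.6×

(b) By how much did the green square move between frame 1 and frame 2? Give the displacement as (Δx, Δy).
(-3, -6)

The green square was at (6, 14) in frame 1 and (3, 8) in frame 2.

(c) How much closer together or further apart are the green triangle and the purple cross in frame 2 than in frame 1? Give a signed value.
-1

Distance in frame 1: 12. Distance in frame 2: 11.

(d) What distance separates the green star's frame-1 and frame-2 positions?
2

The green star moved from (10, 8) to (9, 10), a distance of √(1² + 2²) ≈ 2.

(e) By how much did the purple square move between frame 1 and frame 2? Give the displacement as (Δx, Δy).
(-1, 6)

The purple square was at (12, 9) in frame 1 and (11, 15) in frame 2.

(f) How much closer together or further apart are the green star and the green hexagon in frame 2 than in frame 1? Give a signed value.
-2

Distance in frame 1: 3. Distance in frame 2: 1.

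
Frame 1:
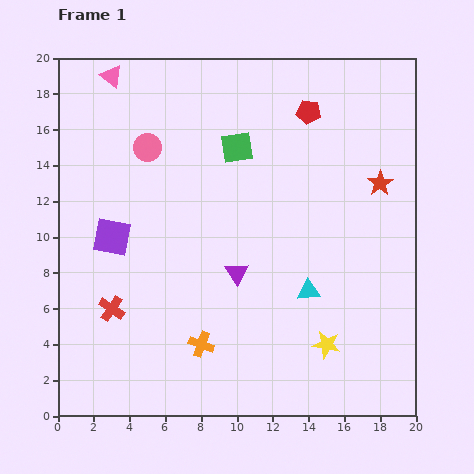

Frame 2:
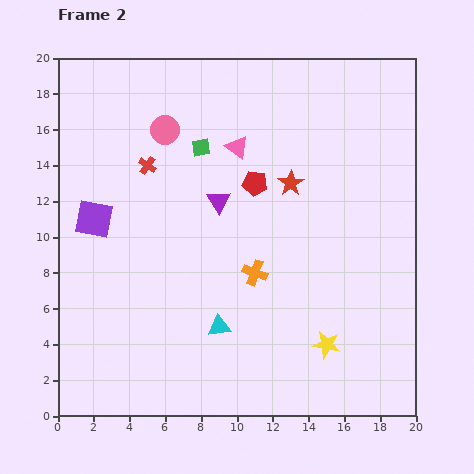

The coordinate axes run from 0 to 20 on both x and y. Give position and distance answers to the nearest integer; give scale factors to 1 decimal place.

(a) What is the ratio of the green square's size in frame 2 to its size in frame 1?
0.6×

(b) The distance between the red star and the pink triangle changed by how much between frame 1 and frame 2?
-12

Distance in frame 1: 16. Distance in frame 2: 4.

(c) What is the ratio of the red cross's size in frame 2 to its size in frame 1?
0.7×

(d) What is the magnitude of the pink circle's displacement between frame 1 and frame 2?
1

The pink circle moved from (5, 15) to (6, 16), a distance of √(1² + 1²) ≈ 1.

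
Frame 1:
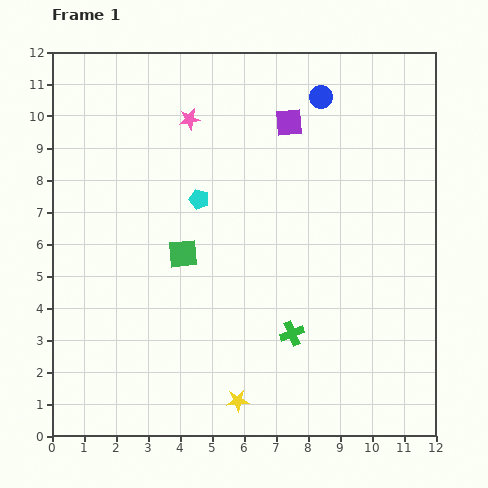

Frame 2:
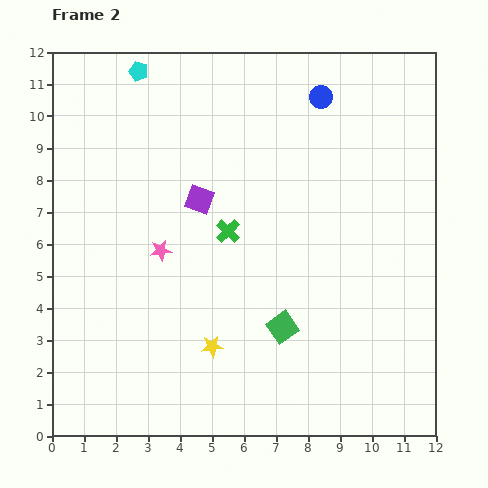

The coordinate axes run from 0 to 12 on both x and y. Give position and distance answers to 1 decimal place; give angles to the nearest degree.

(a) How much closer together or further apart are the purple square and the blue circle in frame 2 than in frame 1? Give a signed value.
+3.7

Distance in frame 1: 1.3. Distance in frame 2: 5.0.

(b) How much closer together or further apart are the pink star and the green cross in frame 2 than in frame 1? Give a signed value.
-5.2

Distance in frame 1: 7.4. Distance in frame 2: 2.2.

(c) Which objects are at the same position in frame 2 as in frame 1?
the blue circle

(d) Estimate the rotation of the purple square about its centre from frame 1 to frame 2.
25° clockwise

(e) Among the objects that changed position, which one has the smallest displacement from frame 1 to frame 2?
the yellow star

(moved 1.9)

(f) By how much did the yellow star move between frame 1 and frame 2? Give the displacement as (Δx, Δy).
(-0.8, 1.7)

The yellow star was at (5.8, 1.1) in frame 1 and (5.0, 2.8) in frame 2.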